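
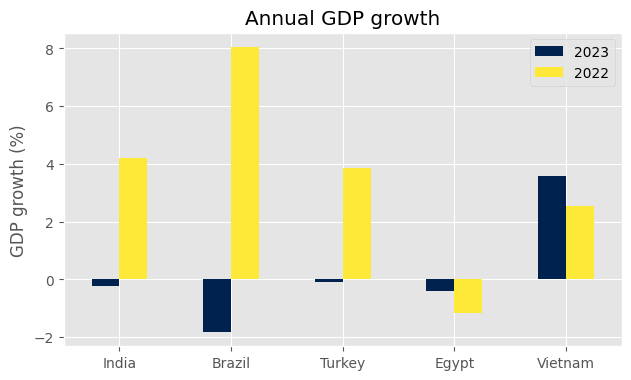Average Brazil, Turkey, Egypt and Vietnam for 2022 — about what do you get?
≈ 4

(8 + 4 + -1 + 3) / 4 ≈ 4.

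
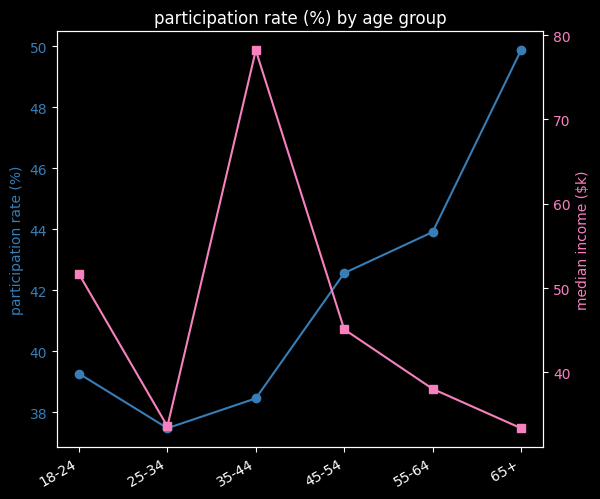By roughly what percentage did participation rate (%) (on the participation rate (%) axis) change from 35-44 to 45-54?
35-44 ≈ 38, 45-54 ≈ 42; (42 − 38) / 38 ≈ +10.5%.

≈ +10.5%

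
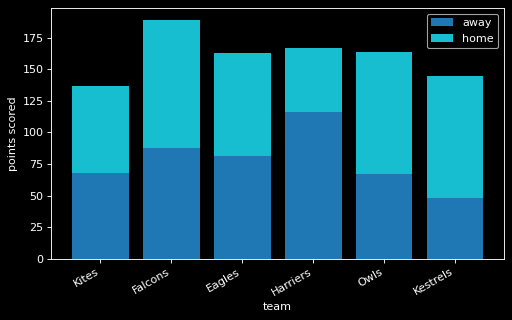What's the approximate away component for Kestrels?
away top ≈ 40, bottom ≈ 0; segment ≈ 40.

≈ 40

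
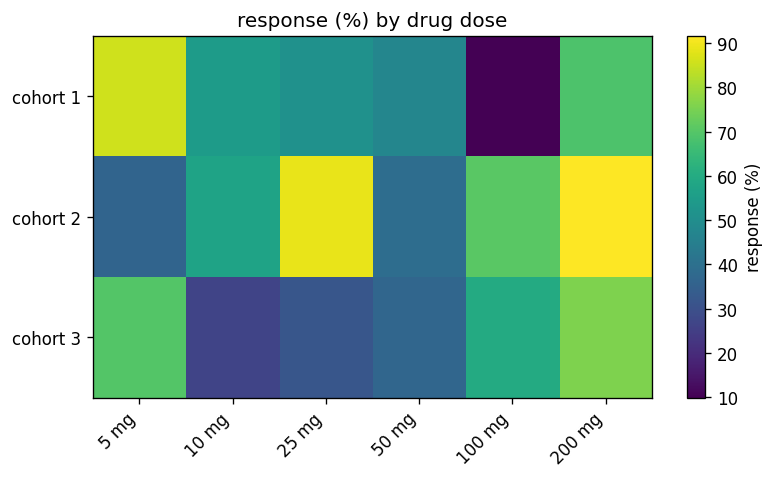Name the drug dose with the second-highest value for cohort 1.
200 mg

Top 3 for cohort 1: 5 mg ≈ 90, 200 mg ≈ 70, 10 mg ≈ 50.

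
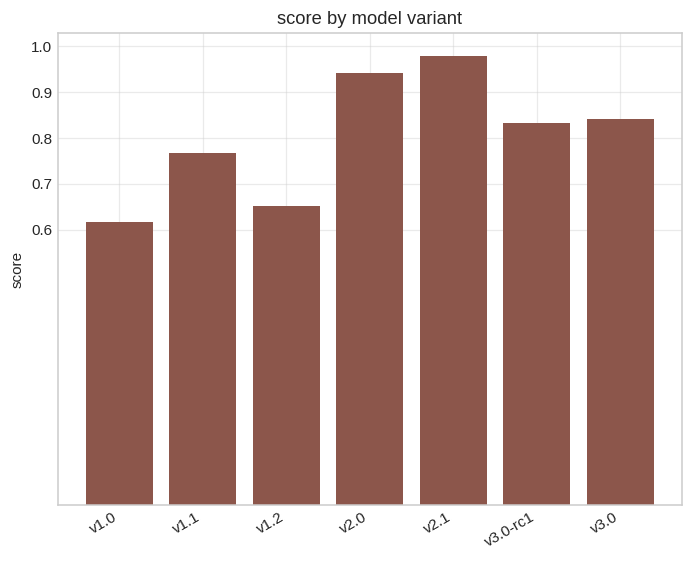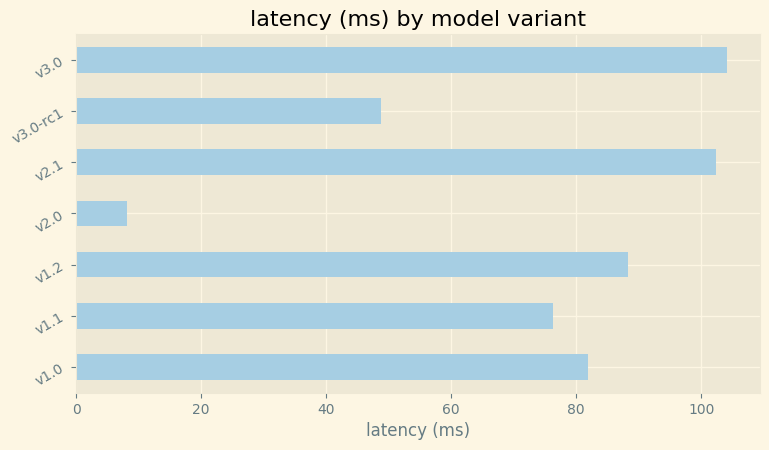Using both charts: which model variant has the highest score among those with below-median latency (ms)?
Chart 2 median latency (ms) ≈ 80; below-median model variants: v1.1, v2.0, v3.0-rc1. Among those, v2.0 has the highest score (≈ 0.9).

v2.0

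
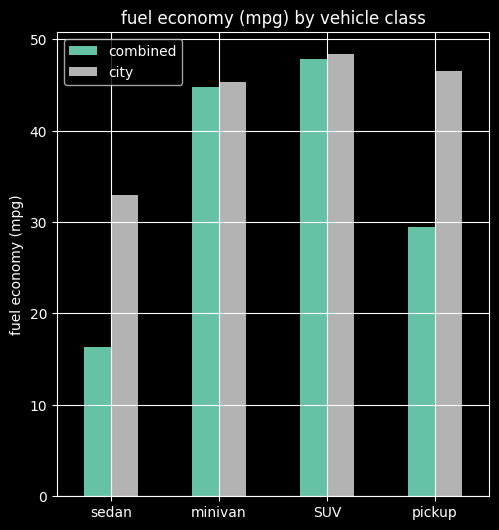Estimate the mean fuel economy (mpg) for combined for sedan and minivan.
(15 + 45) / 2 ≈ 30.

≈ 30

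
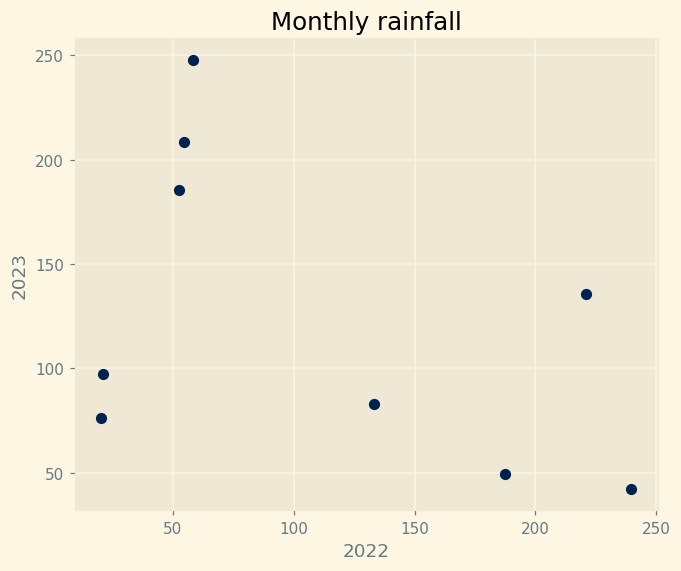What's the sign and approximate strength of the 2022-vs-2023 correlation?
Points are negatively correlated; moderate (|r| ≈ 0.5).

negative, moderate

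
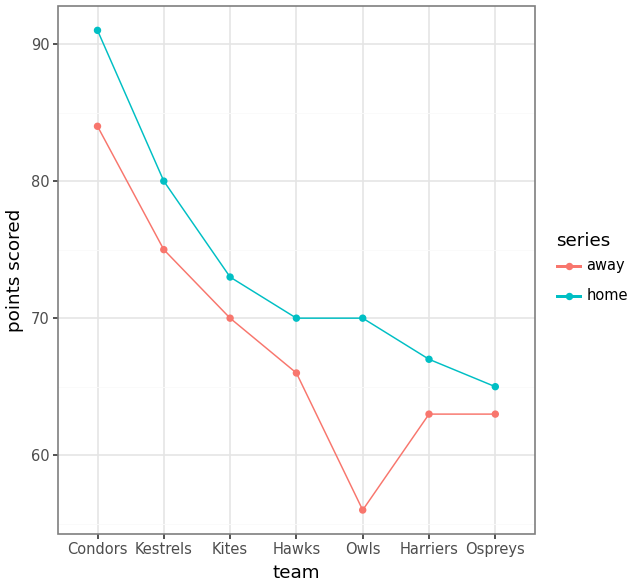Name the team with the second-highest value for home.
Kestrels

Top 3 for home: Condors ≈ 90, Kestrels ≈ 80, Kites ≈ 75.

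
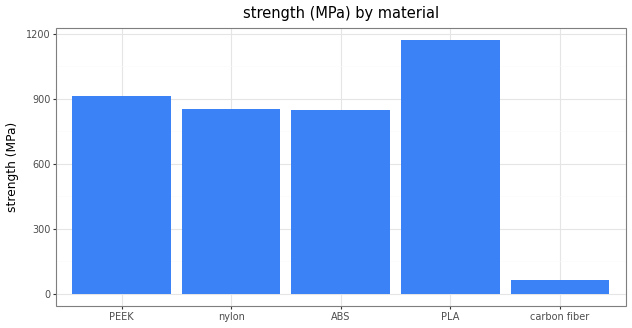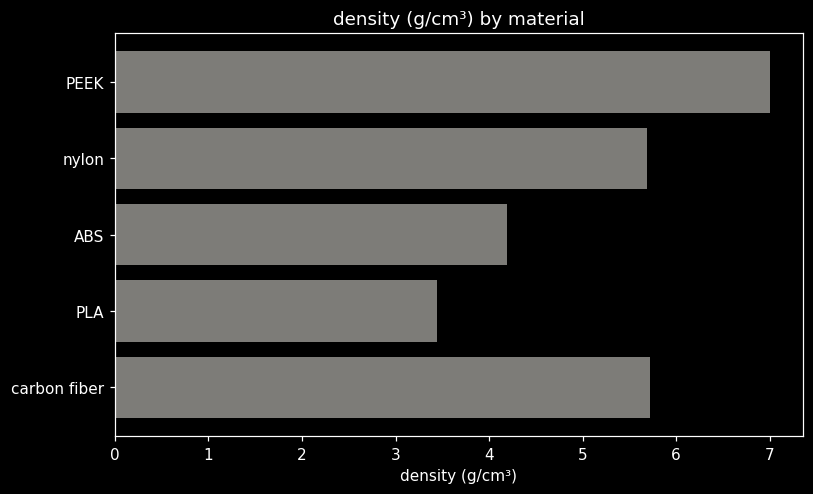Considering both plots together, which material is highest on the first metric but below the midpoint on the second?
PLA

Chart 2 median density (g/cm³) ≈ 6; below-median materials: ABS, PLA. Among those, PLA has the highest strength (MPa) (≈ 1200).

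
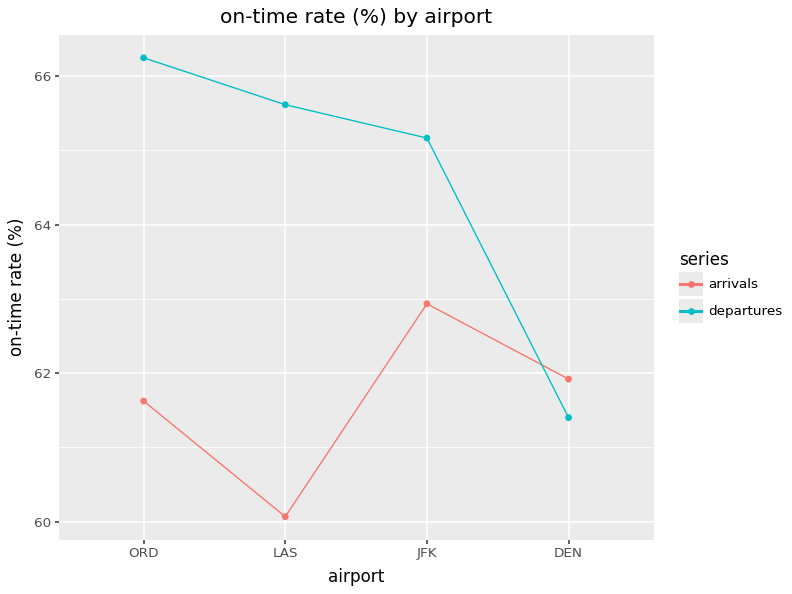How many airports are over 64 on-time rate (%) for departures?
Above 64: ORD, LAS, JFK.

3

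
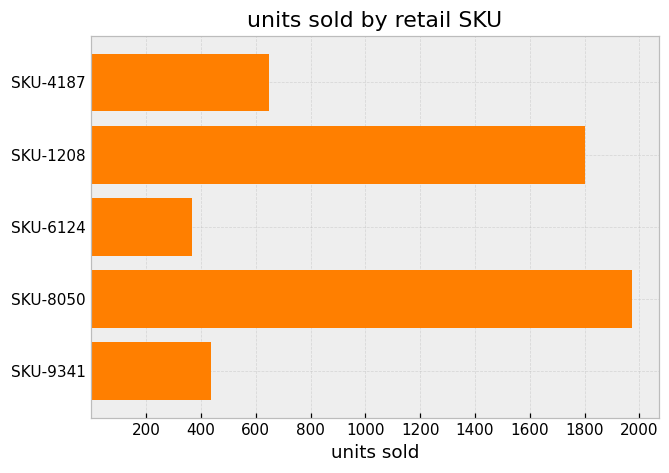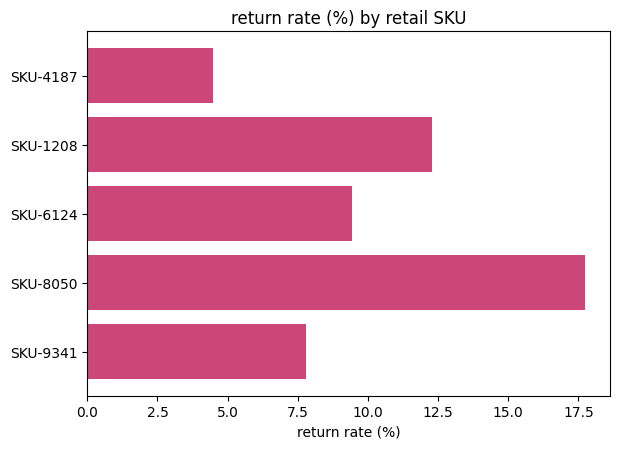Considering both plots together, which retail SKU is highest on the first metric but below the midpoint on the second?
Chart 2 median return rate (%) ≈ 10; below-median retail SKUs: SKU-4187, SKU-9341. Among those, SKU-4187 has the highest units sold (≈ 600).

SKU-4187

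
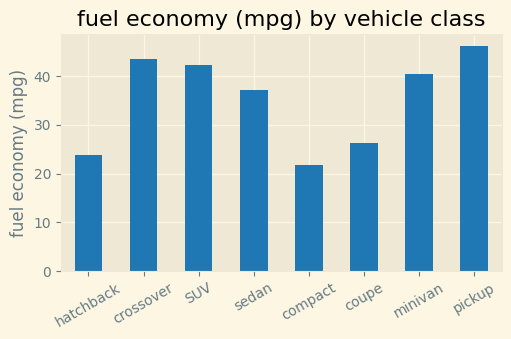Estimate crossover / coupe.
≈ 1.8×

crossover ≈ 45, coupe ≈ 25; 45/25 ≈ 1.8.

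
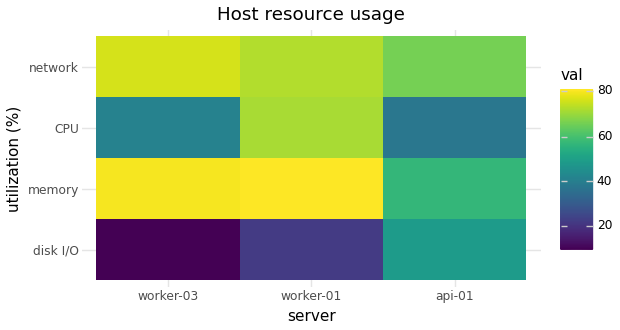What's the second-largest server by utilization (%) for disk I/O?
worker-01

Top 3 for disk I/O: api-01 ≈ 50, worker-01 ≈ 20, worker-03 ≈ 10.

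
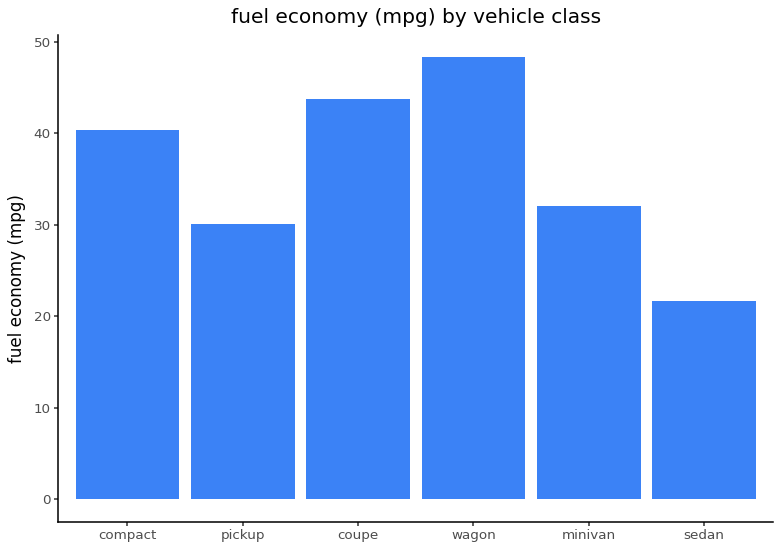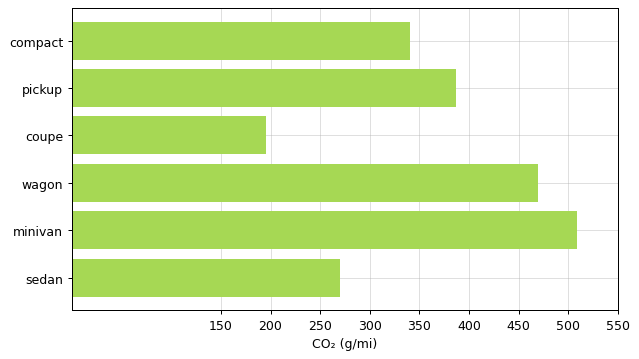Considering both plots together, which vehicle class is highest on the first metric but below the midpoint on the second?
coupe

Chart 2 median CO₂ (g/mi) ≈ 350; below-median vehicle classes: compact, coupe, sedan. Among those, coupe has the highest fuel economy (mpg) (≈ 45).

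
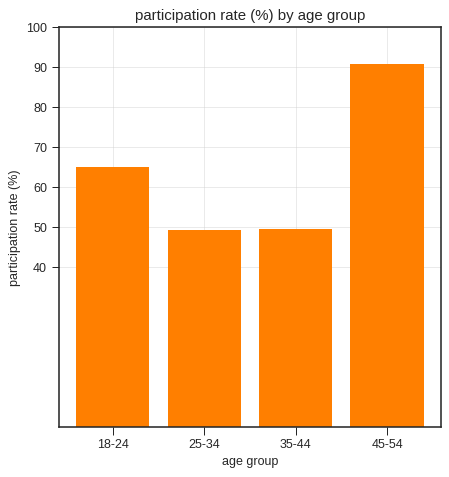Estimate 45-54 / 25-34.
45-54 ≈ 90, 25-34 ≈ 50; 90/50 ≈ 1.8.

≈ 1.8×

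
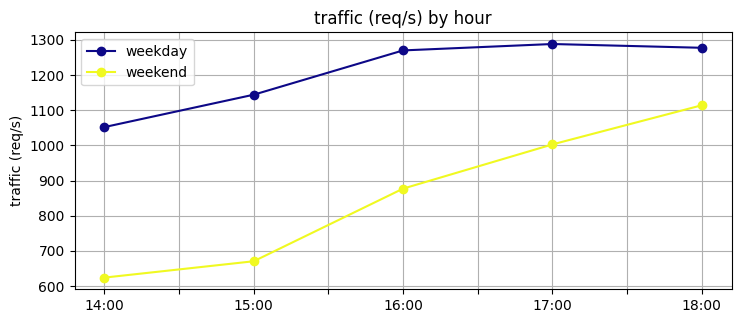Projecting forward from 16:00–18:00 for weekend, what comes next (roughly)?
Last three: 900, 1000, 1100 → slope ≈ 100/step → next ≈ 1200.

≈ 1200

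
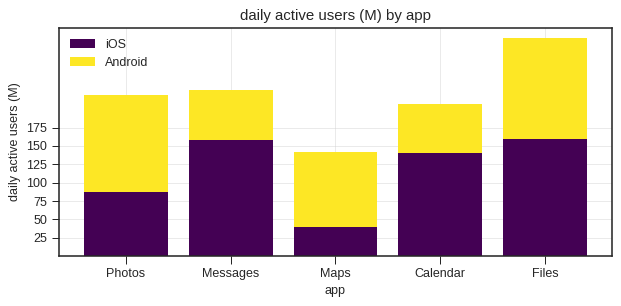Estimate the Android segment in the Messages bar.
≈ 75

Android top ≈ 225, bottom ≈ 150; segment ≈ 75.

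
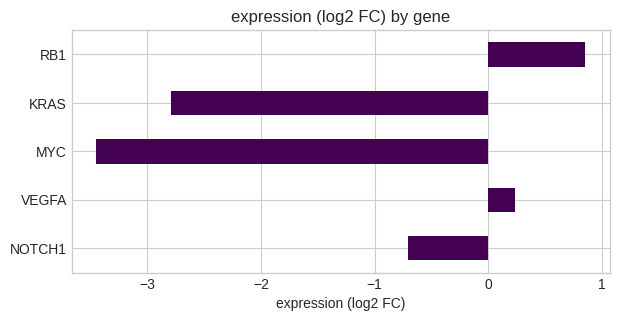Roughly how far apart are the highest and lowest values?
Max RB1 ≈ 1.0, min MYC ≈ -3.5; range ≈ 4.5.

≈ 4.5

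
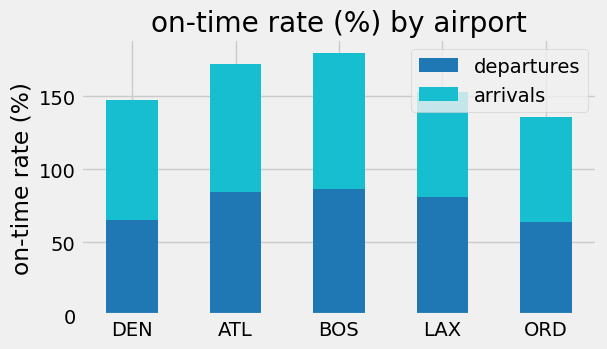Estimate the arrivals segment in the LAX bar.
≈ 80

arrivals top ≈ 160, bottom ≈ 80; segment ≈ 80.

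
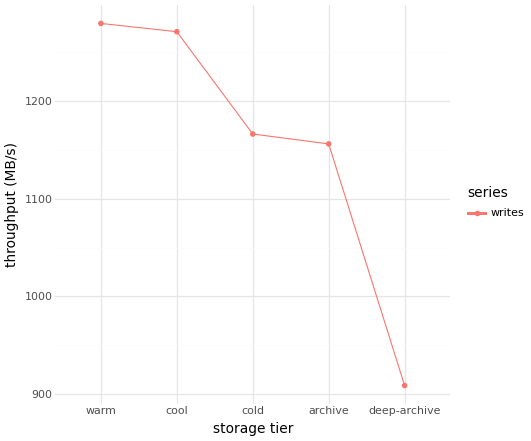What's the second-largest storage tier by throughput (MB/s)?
Top 3: warm ≈ 1300, cool ≈ 1250, cold ≈ 1150.

cool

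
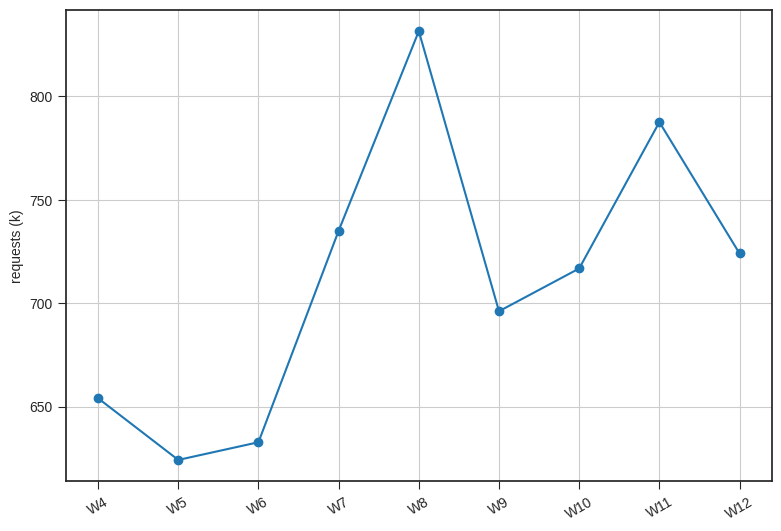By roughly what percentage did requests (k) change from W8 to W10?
W8 ≈ 840, W10 ≈ 720; (720 − 840) / 840 ≈ -14.3%.

≈ -14.3%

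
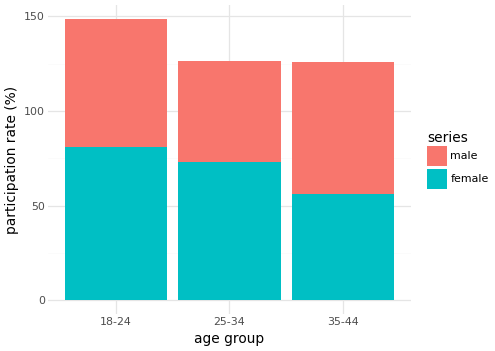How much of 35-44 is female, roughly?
female top ≈ 60, bottom ≈ 0; segment ≈ 60.

≈ 60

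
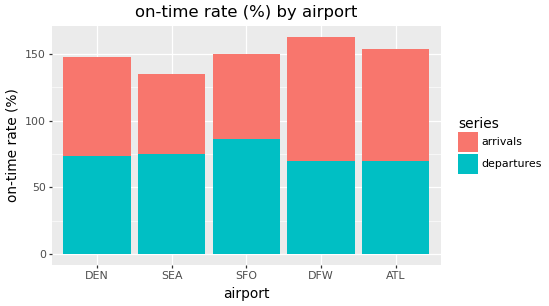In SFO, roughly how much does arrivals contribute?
arrivals top ≈ 140, bottom ≈ 80; segment ≈ 60.

≈ 60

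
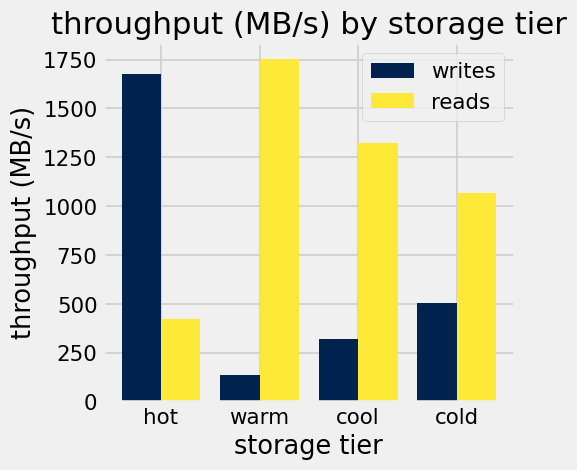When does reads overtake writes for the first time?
warm

hot: reads ≈ 400 vs writes ≈ 1600 (not yet); warm: reads ≈ 1800 vs writes ≈ 200 (first crossover).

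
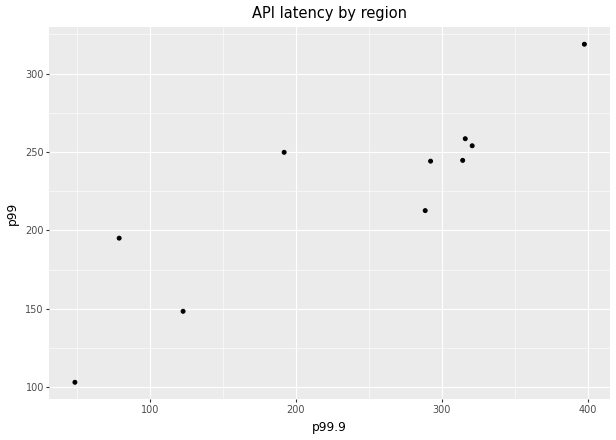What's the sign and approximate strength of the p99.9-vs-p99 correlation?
Points are positively correlated; strong (|r| ≈ 0.9).

positive, strong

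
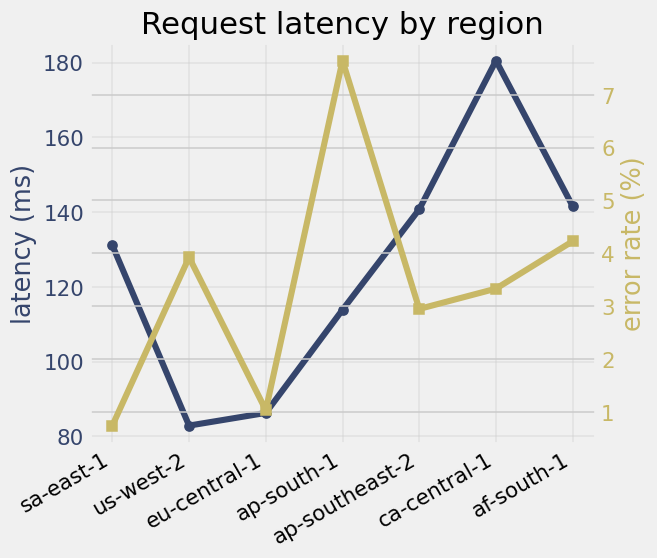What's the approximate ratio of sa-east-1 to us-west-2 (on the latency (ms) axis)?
sa-east-1 ≈ 130, us-west-2 ≈ 80; 130/80 ≈ 1.62.

≈ 1.62×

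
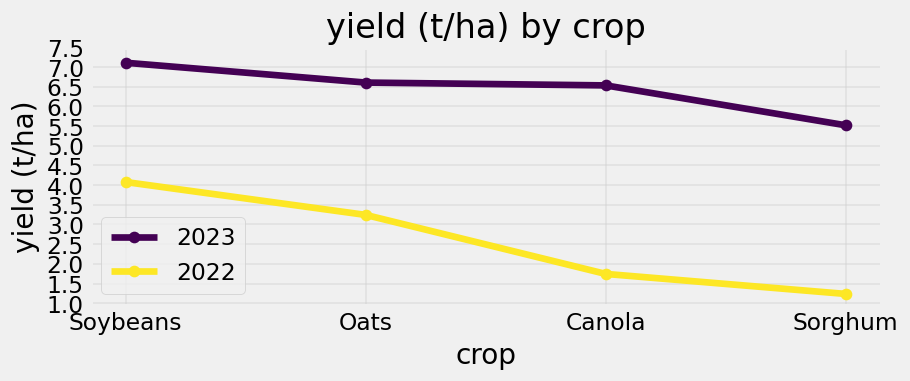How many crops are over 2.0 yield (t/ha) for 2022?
2

Above 2.0: Soybeans, Oats.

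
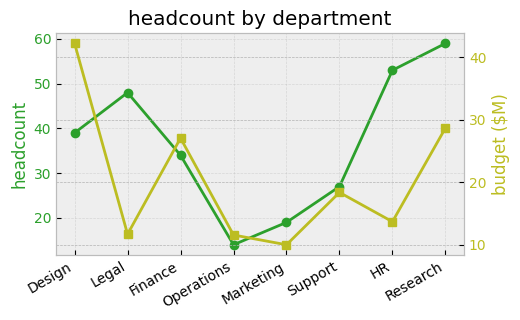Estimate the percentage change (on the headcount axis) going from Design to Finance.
Design ≈ 40, Finance ≈ 35; (35 − 40) / 40 ≈ -12.5%.

≈ -12.5%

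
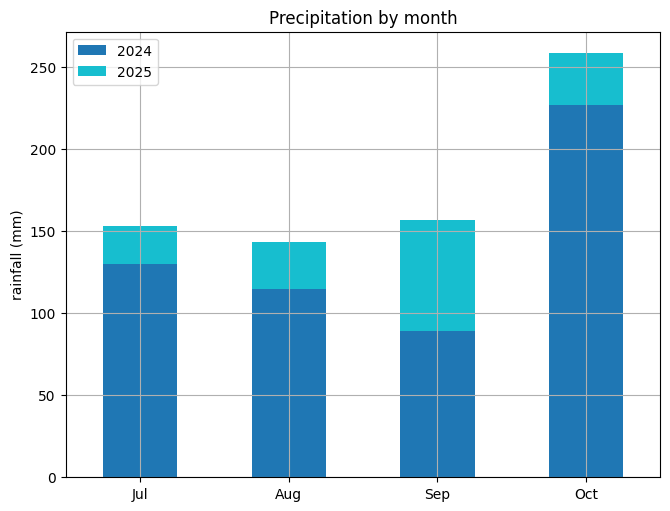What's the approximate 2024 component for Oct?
2024 top ≈ 225, bottom ≈ 0; segment ≈ 225.

≈ 225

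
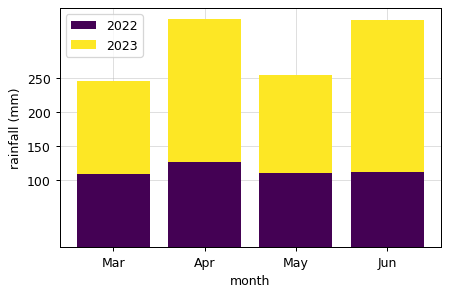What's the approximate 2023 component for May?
≈ 150

2023 top ≈ 250, bottom ≈ 100; segment ≈ 150.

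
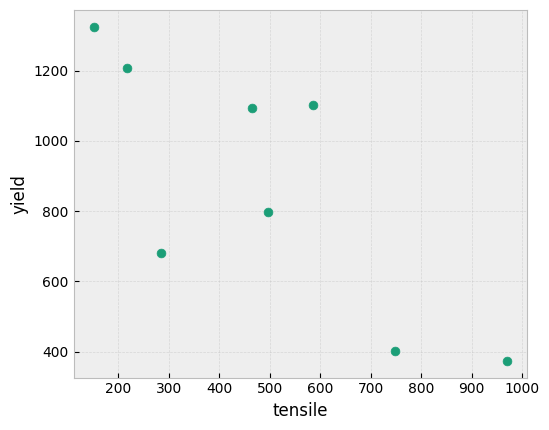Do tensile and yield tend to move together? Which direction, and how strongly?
negative, strong

Points are negatively correlated; strong (|r| ≈ 0.8).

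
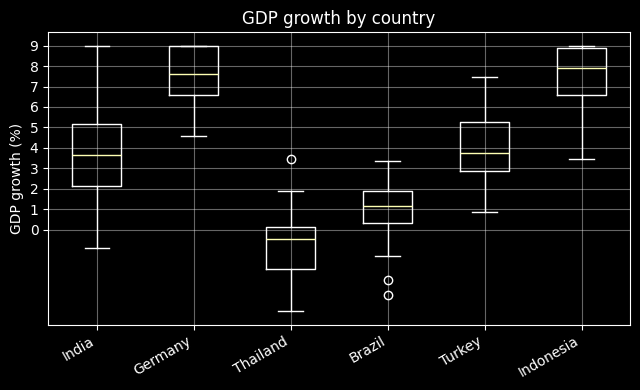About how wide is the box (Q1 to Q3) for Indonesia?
Q3 ≈ 9, Q1 ≈ 7; IQR ≈ 2.

≈ 2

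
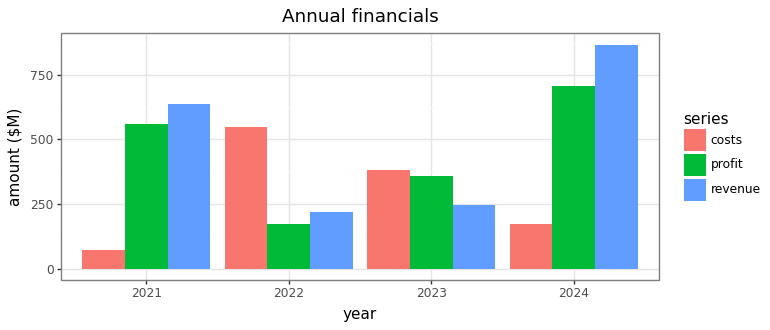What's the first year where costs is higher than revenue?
2021: costs ≈ 100 vs revenue ≈ 600 (not yet); 2022: costs ≈ 500 vs revenue ≈ 200 (first crossover).

2022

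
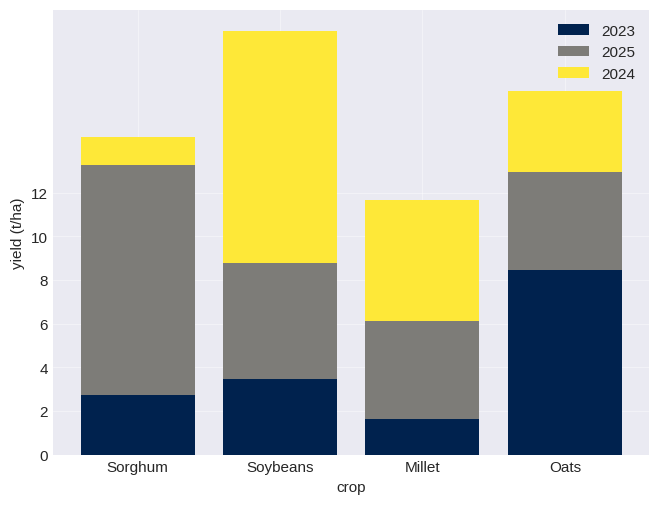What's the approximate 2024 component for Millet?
2024 top ≈ 12, bottom ≈ 6; segment ≈ 6.

≈ 6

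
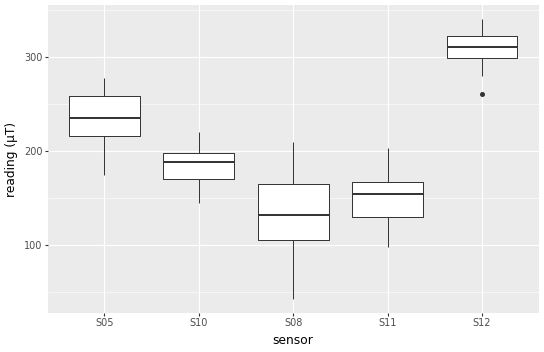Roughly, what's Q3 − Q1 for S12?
≈ 20

Q3 ≈ 320, Q1 ≈ 300; IQR ≈ 20.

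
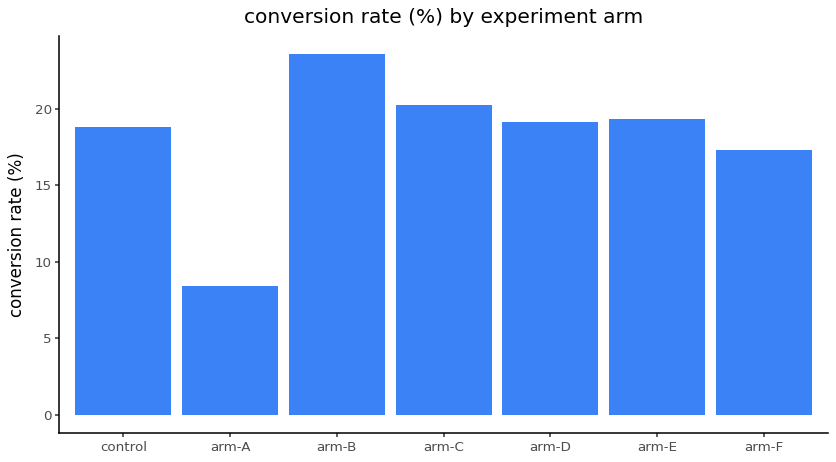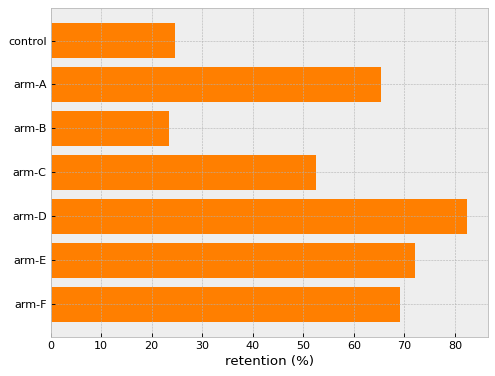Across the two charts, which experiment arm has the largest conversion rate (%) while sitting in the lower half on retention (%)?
Chart 2 median retention (%) ≈ 70; below-median experiment arms: control, arm-B, arm-C. Among those, arm-B has the highest conversion rate (%) (≈ 25).

arm-B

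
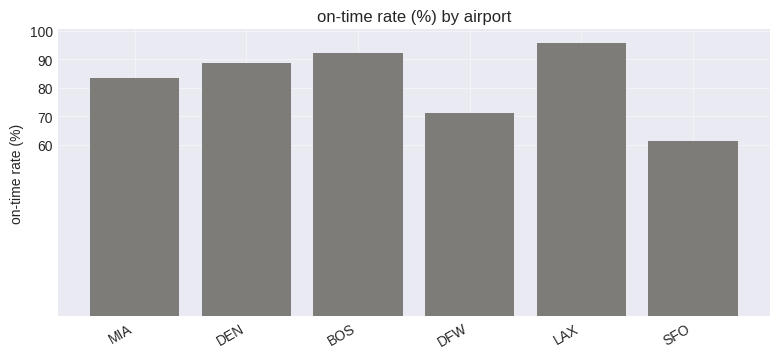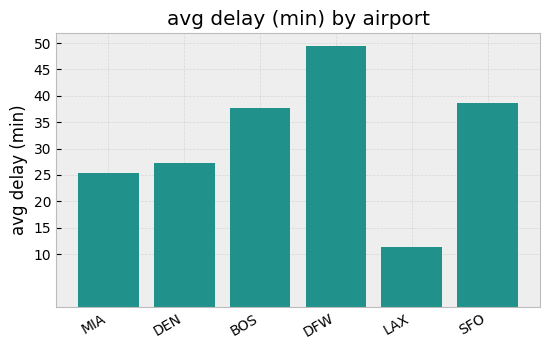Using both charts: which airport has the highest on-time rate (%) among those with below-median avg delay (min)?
Chart 2 median avg delay (min) ≈ 30; below-median airports: MIA, DEN, LAX. Among those, LAX has the highest on-time rate (%) (≈ 100).

LAX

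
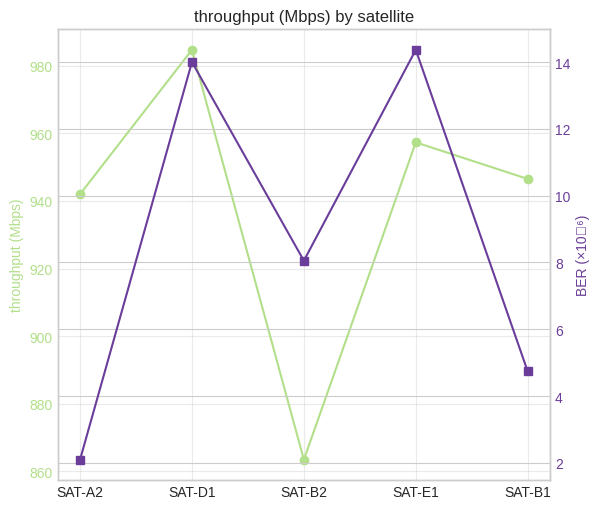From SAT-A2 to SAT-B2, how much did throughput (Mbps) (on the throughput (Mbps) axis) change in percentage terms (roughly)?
≈ -8.5%

SAT-A2 ≈ 940, SAT-B2 ≈ 860; (860 − 940) / 940 ≈ -8.5%.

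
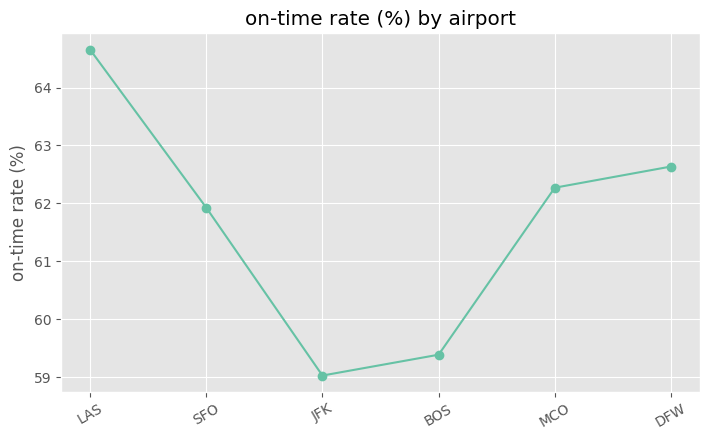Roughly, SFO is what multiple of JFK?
≈ 1.05×

SFO ≈ 62.0, JFK ≈ 59.0; 62.0/59.0 ≈ 1.05.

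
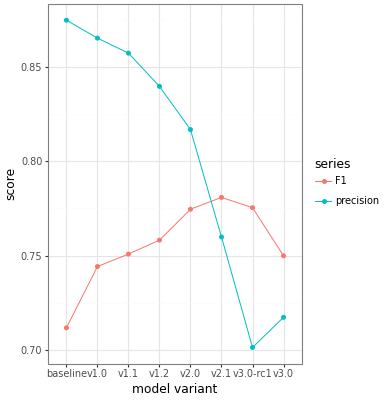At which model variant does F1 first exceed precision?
v2.1

v2.0: F1 ≈ 0.78 vs precision ≈ 0.82 (not yet); v2.1: F1 ≈ 0.78 vs precision ≈ 0.76 (first crossover).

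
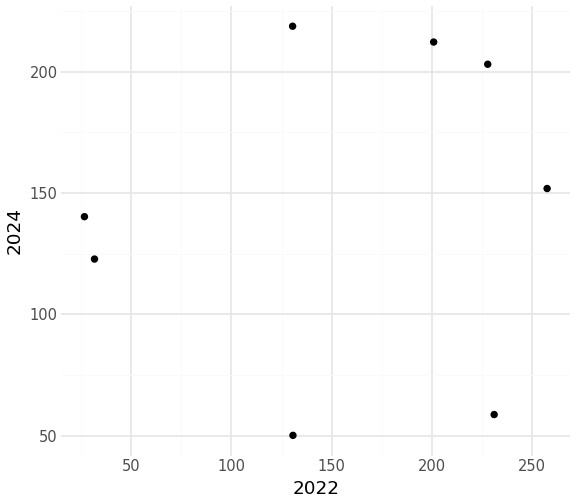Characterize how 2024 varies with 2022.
Points are roughly uncorrelated; weak (|r| ≈ 0.1).

no clear correlation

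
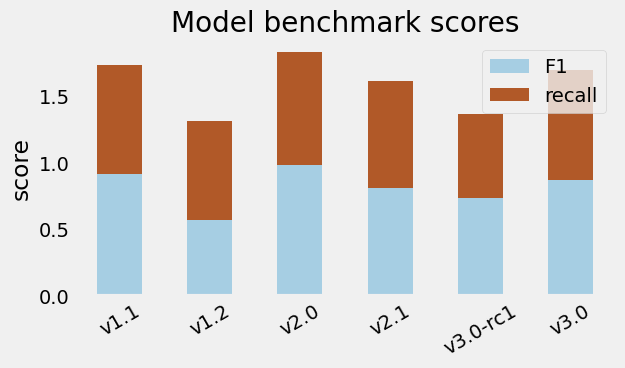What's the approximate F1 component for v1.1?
F1 top ≈ 1.0, bottom ≈ 0.0; segment ≈ 1.0.

≈ 1.0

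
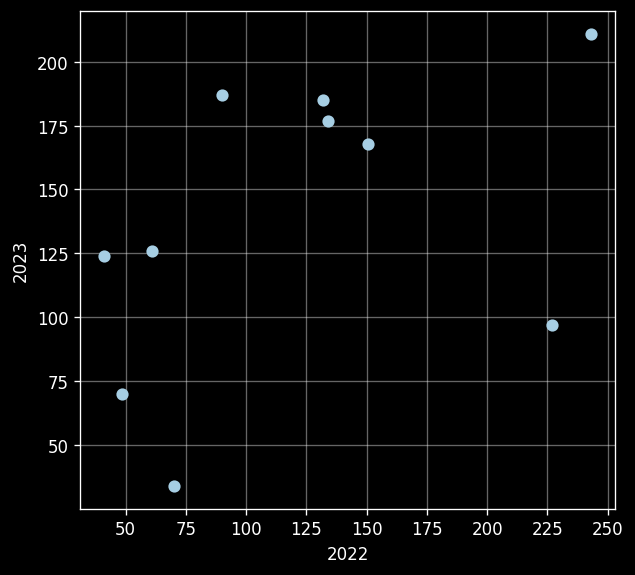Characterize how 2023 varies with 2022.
positive, moderate

Points are positively correlated; moderate (|r| ≈ 0.5).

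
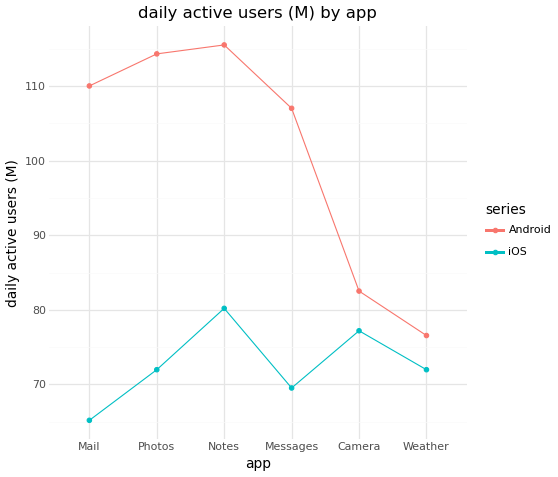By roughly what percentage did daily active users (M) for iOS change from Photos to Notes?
≈ +14.3%

Photos ≈ 70, Notes ≈ 80; (80 − 70) / 70 ≈ +14.3%.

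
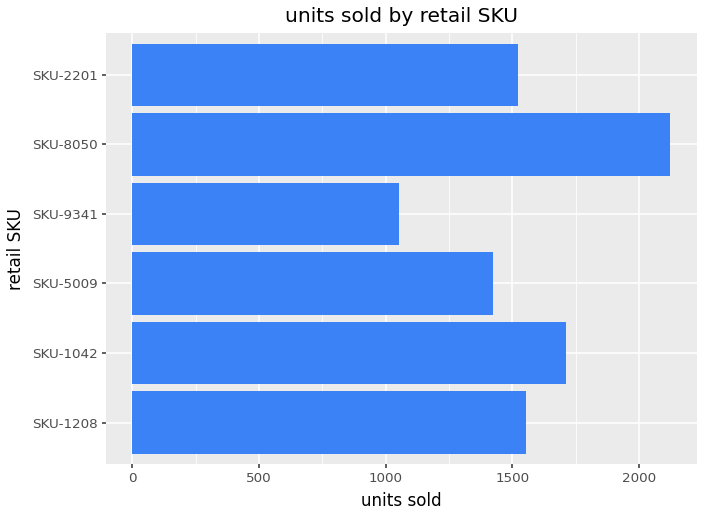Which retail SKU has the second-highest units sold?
Top 3: SKU-8050 ≈ 2200, SKU-1042 ≈ 1800, SKU-1208 ≈ 1600.

SKU-1042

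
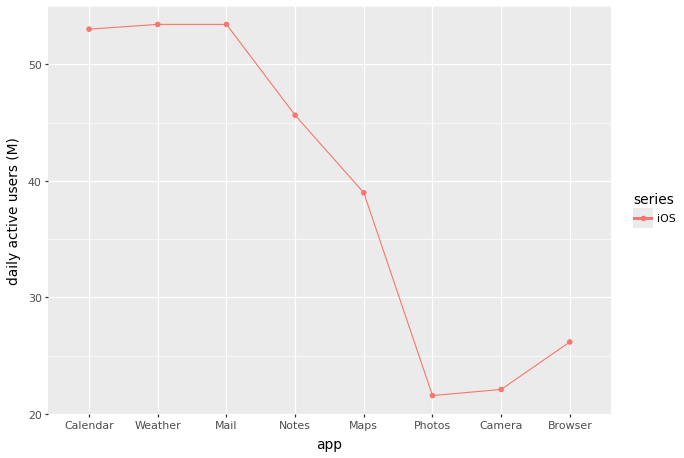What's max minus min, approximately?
Max Weather ≈ 55, min Photos ≈ 20; range ≈ 35.

≈ 35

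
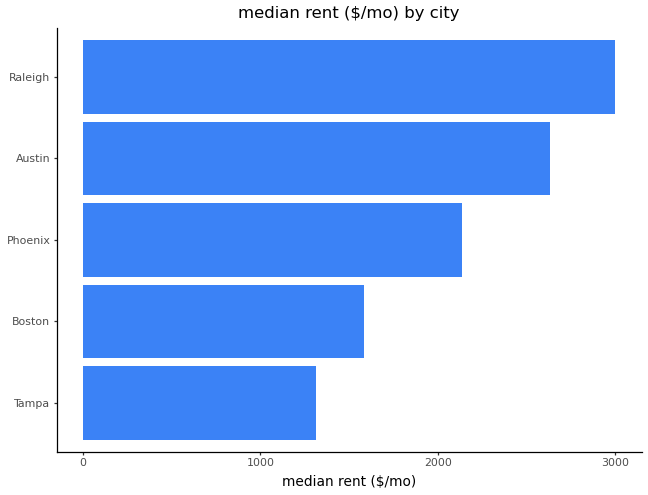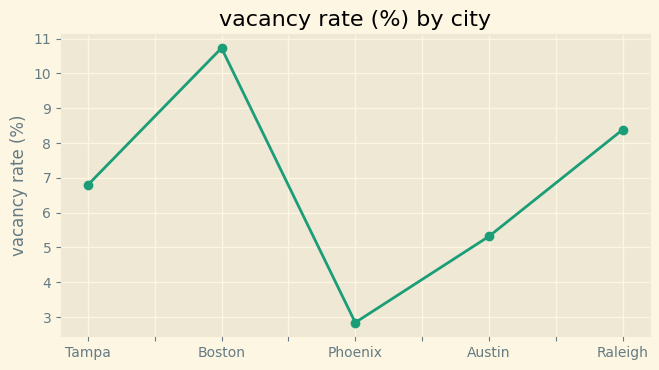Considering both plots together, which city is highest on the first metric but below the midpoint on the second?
Chart 2 median vacancy rate (%) ≈ 7; below-median cities: Phoenix, Austin. Among those, Austin has the highest median rent ($/mo) (≈ 2500).

Austin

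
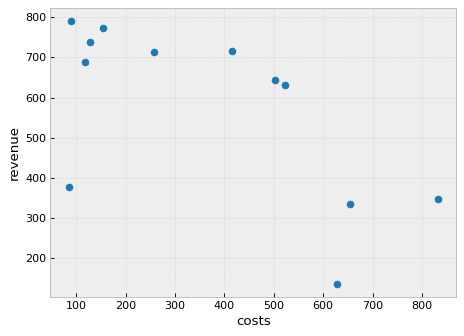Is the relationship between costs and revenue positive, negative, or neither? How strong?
Points are negatively correlated; moderate (|r| ≈ 0.6).

negative, moderate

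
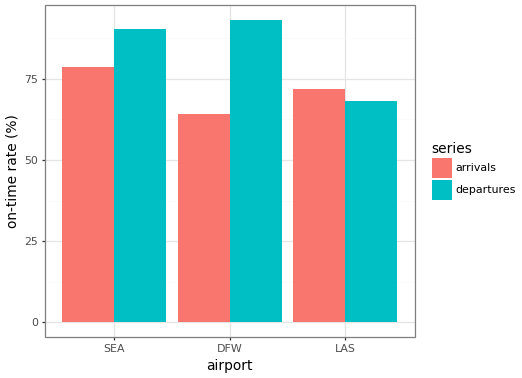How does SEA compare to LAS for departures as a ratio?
SEA ≈ 90, LAS ≈ 70; 90/70 ≈ 1.29.

≈ 1.29×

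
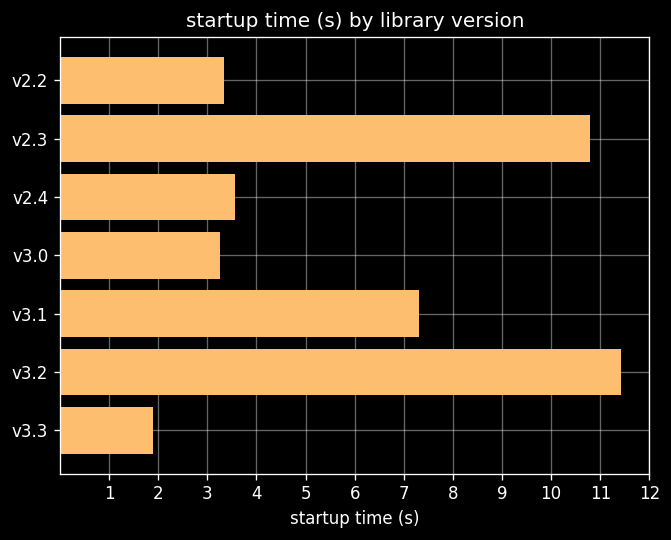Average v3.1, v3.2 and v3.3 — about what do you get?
(7 + 11 + 2) / 3 ≈ 7.

≈ 7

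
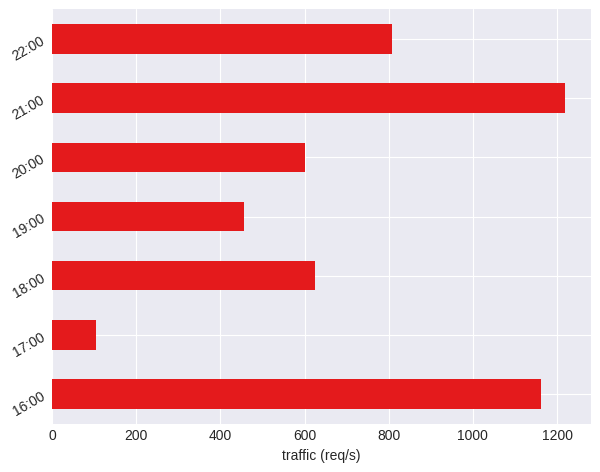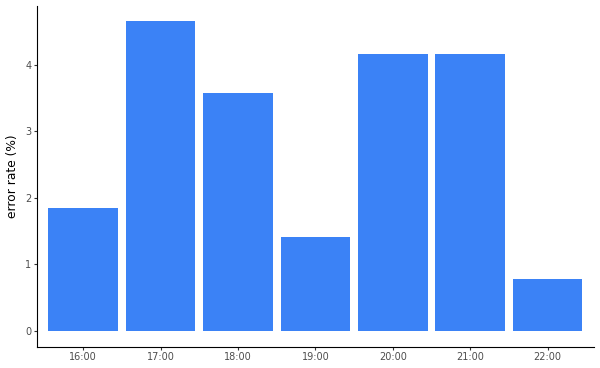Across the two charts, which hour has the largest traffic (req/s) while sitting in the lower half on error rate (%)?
16:00

Chart 2 median error rate (%) ≈ 3.5; below-median hours: 16:00, 19:00, 22:00. Among those, 16:00 has the highest traffic (req/s) (≈ 1200).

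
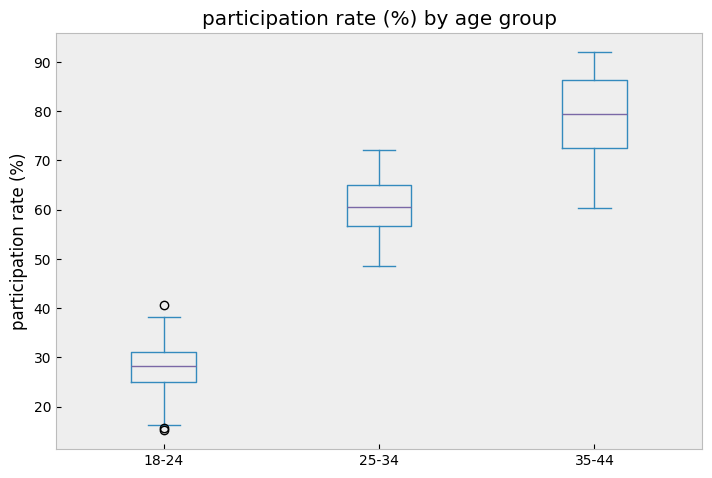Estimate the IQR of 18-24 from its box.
≈ 5

Q3 ≈ 30, Q1 ≈ 25; IQR ≈ 5.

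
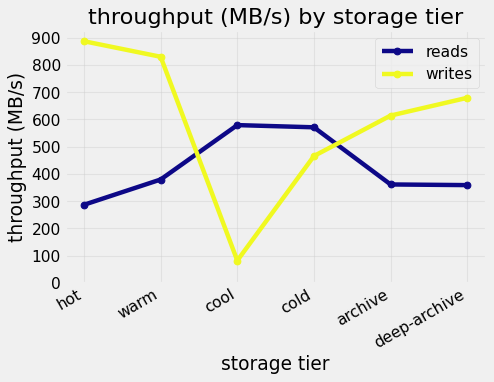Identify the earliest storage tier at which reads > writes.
cool

warm: reads ≈ 400 vs writes ≈ 800 (not yet); cool: reads ≈ 600 vs writes ≈ 100 (first crossover).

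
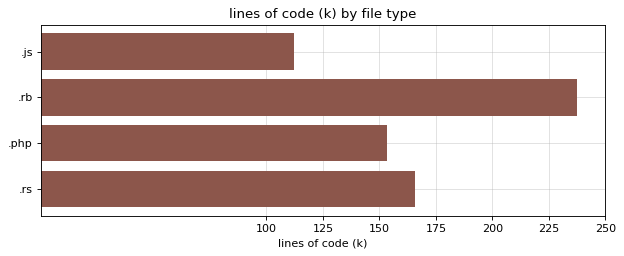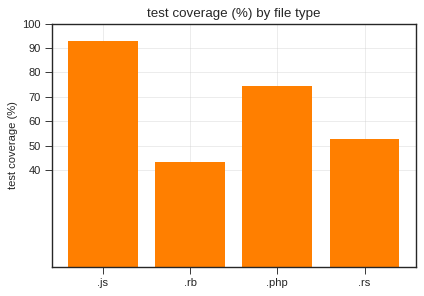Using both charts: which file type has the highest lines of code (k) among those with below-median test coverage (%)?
Chart 2 median test coverage (%) ≈ 60; below-median file types: .rb, .rs. Among those, .rb has the highest lines of code (k) (≈ 250).

.rb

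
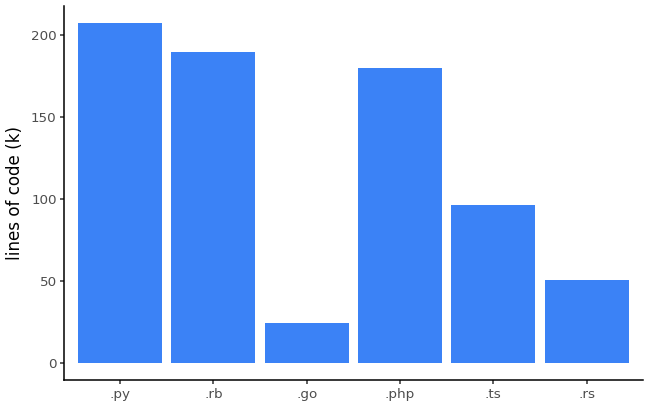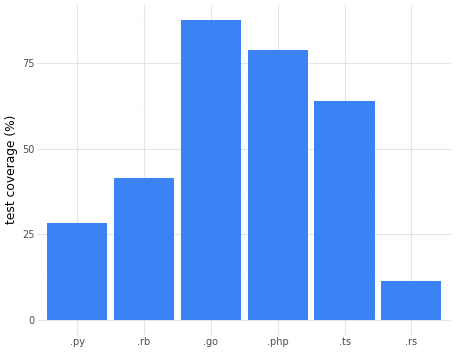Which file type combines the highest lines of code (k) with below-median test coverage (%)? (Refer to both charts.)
Chart 2 median test coverage (%) ≈ 50; below-median file types: .py, .rb, .rs. Among those, .py has the highest lines of code (k) (≈ 200).

.py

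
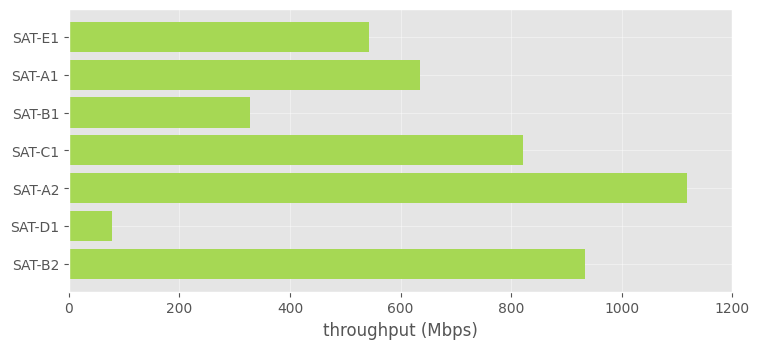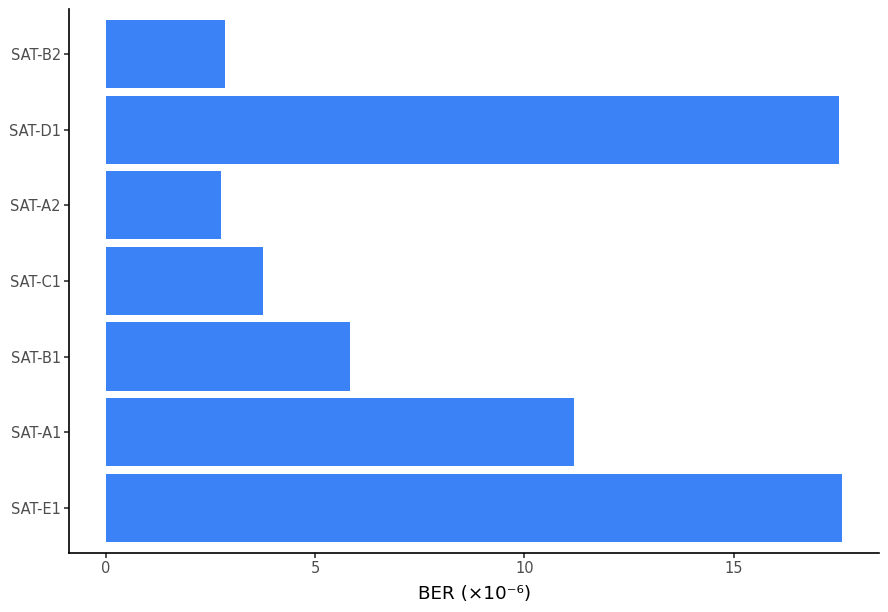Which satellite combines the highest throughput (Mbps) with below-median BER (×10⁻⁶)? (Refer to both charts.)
Chart 2 median BER (×10⁻⁶) ≈ 6; below-median satellites: SAT-C1, SAT-A2, SAT-B2. Among those, SAT-A2 has the highest throughput (Mbps) (≈ 1200).

SAT-A2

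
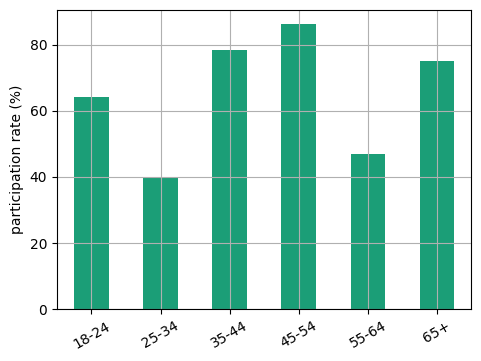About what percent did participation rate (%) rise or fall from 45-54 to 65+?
45-54 ≈ 90, 65+ ≈ 80; (80 − 90) / 90 ≈ -11.1%.

≈ -11.1%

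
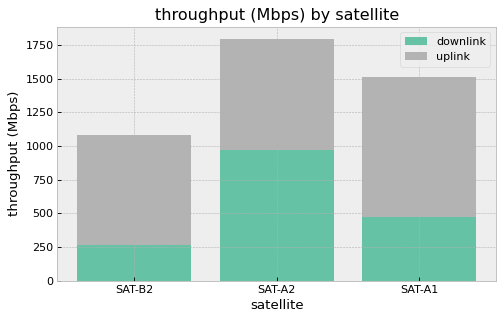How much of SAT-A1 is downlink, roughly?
≈ 400

downlink top ≈ 400, bottom ≈ 0; segment ≈ 400.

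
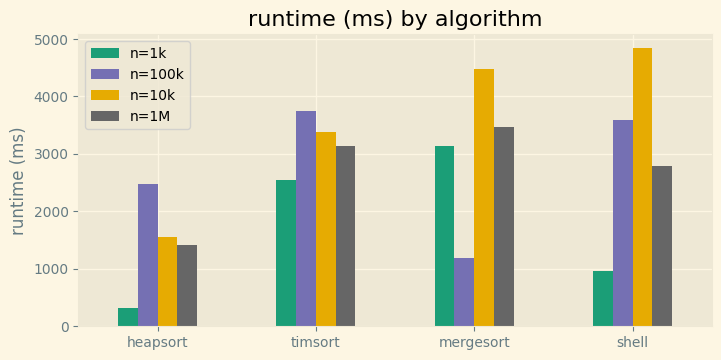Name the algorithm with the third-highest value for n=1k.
shell

Top 4 for n=1k: mergesort ≈ 3000, timsort ≈ 2500, shell ≈ 1000, heapsort ≈ 500.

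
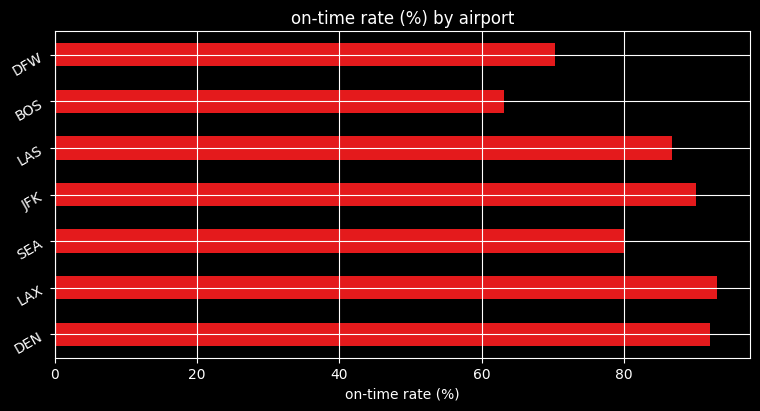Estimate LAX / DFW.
LAX ≈ 90, DFW ≈ 70; 90/70 ≈ 1.29.

≈ 1.29×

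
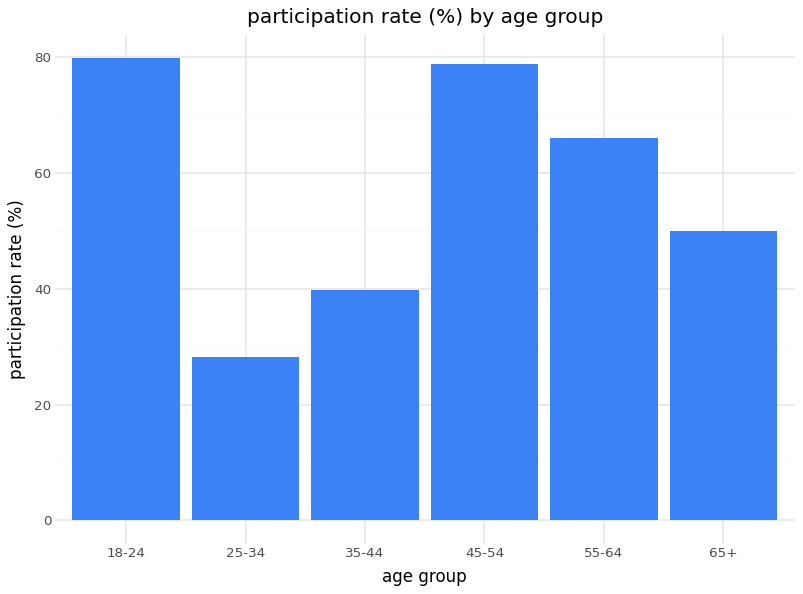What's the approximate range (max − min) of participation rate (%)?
Max 18-24 ≈ 80, min 25-34 ≈ 30; range ≈ 50.

≈ 50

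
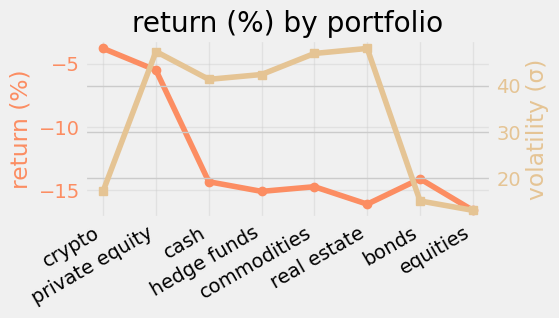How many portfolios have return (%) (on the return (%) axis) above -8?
Above -8: crypto, private equity.

2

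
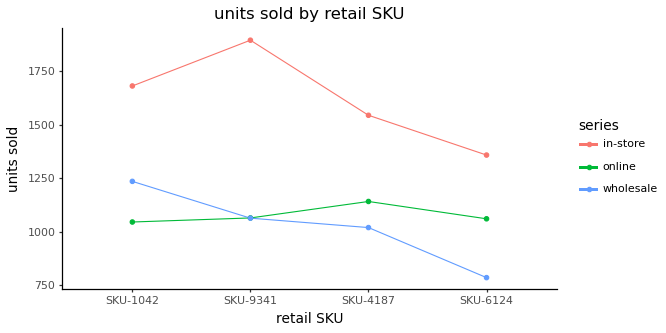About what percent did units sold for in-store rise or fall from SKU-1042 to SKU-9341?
SKU-1042 ≈ 1700, SKU-9341 ≈ 1900; (1900 − 1700) / 1700 ≈ +11.8%.

≈ +11.8%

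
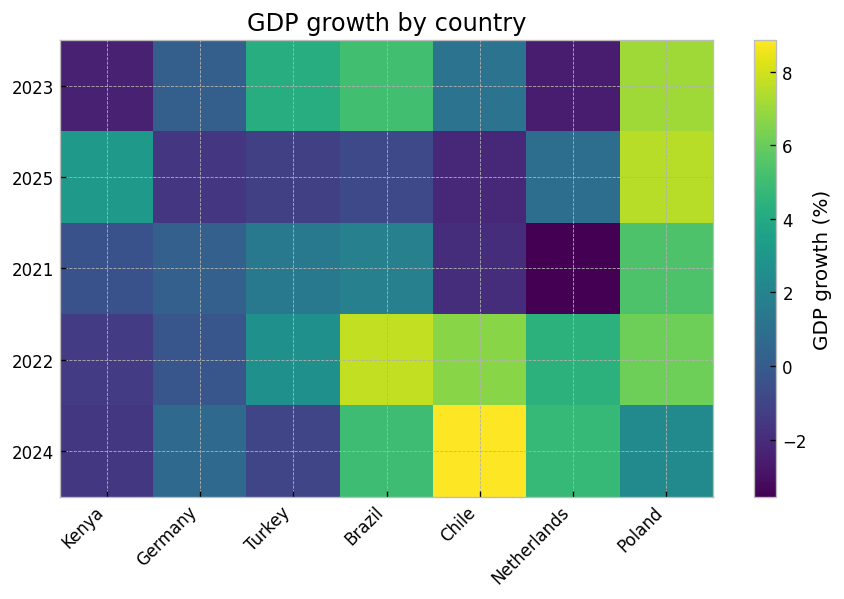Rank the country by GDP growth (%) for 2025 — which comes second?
Kenya

Top 3 for 2025: Poland ≈ 8, Kenya ≈ 4, Netherlands ≈ 0.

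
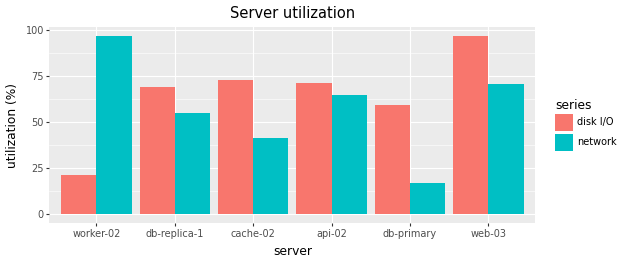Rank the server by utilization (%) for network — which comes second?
Top 3 for network: worker-02 ≈ 100, web-03 ≈ 70, api-02 ≈ 60.

web-03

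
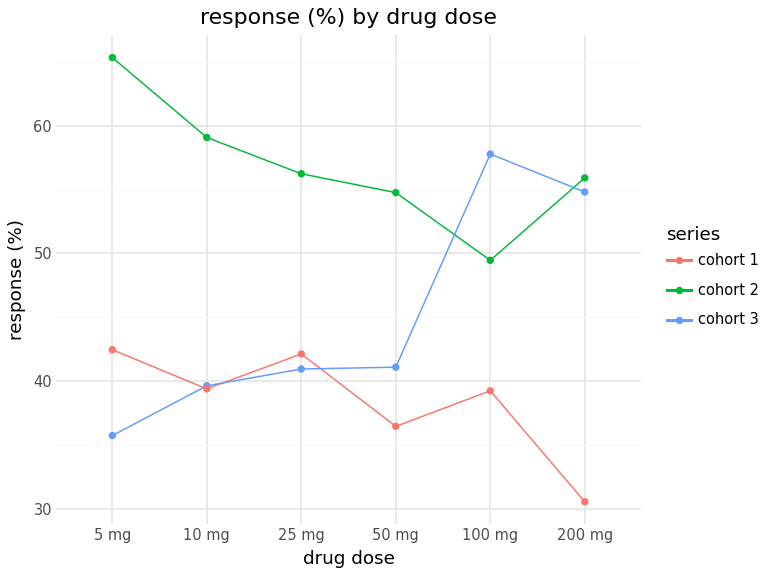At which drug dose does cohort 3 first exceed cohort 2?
100 mg

50 mg: cohort 3 ≈ 40 vs cohort 2 ≈ 55 (not yet); 100 mg: cohort 3 ≈ 60 vs cohort 2 ≈ 50 (first crossover).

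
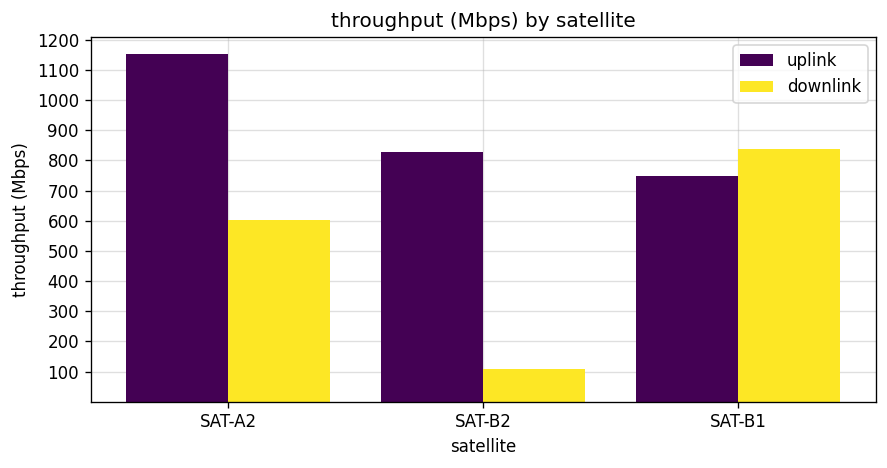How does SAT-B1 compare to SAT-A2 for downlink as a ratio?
≈ 1.33×

SAT-B1 ≈ 800, SAT-A2 ≈ 600; 800/600 ≈ 1.33.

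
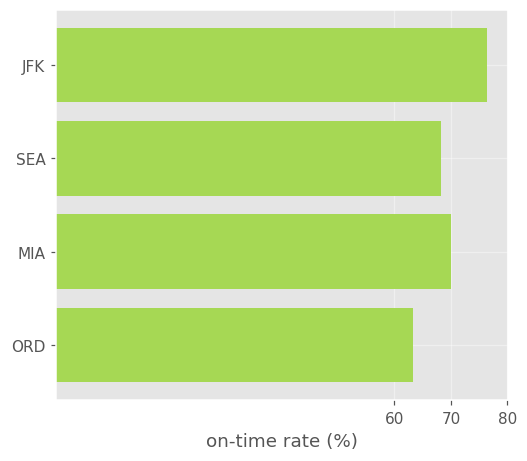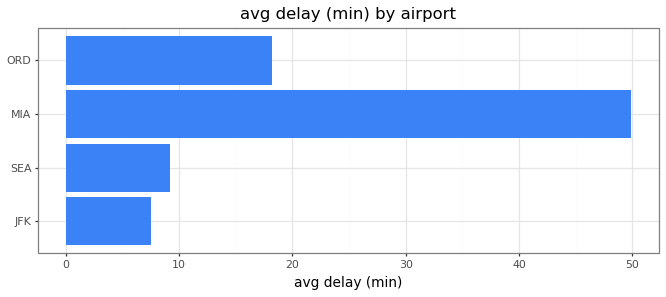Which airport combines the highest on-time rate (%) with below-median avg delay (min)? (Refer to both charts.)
Chart 2 median avg delay (min) ≈ 15; below-median airports: JFK, SEA. Among those, JFK has the highest on-time rate (%) (≈ 80).

JFK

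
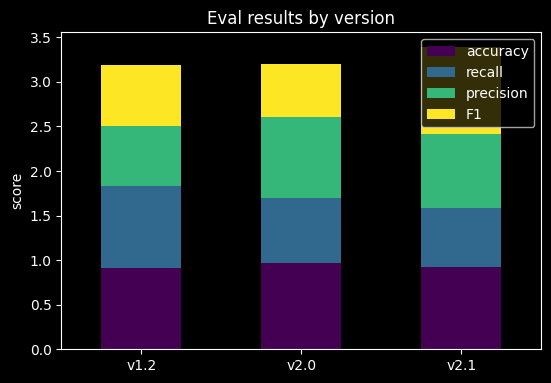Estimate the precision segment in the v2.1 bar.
precision top ≈ 2.5, bottom ≈ 1.5; segment ≈ 1.0.

≈ 1.0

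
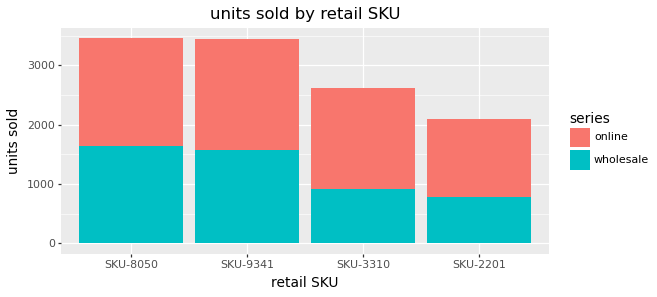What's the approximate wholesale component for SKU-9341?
≈ 1500

wholesale top ≈ 1500, bottom ≈ 0; segment ≈ 1500.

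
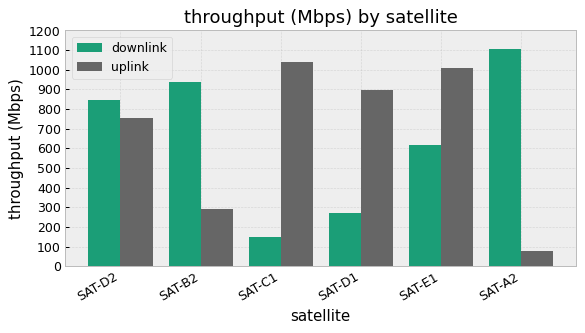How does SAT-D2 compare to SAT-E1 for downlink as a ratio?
≈ 1.33×

SAT-D2 ≈ 800, SAT-E1 ≈ 600; 800/600 ≈ 1.33.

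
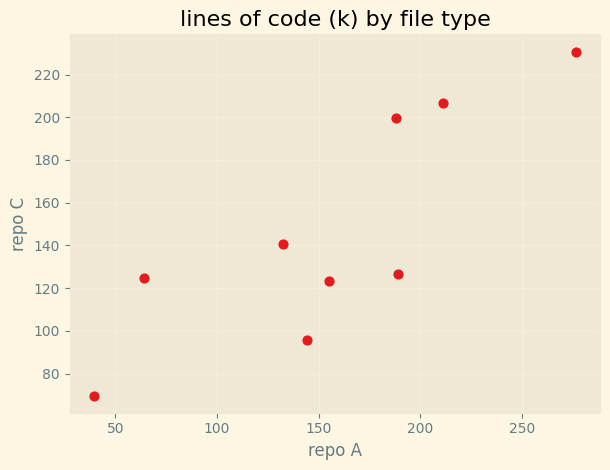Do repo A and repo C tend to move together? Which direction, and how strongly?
positive, strong

Points are positively correlated; strong (|r| ≈ 0.8).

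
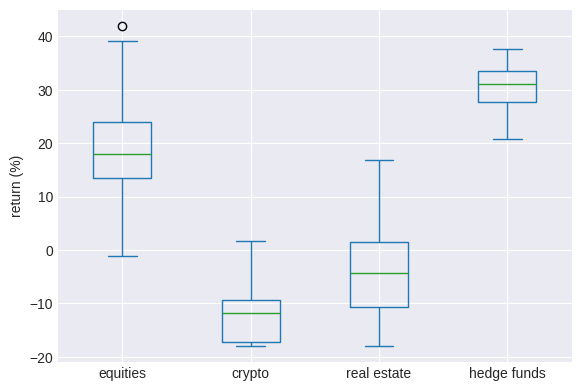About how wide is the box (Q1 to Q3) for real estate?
Q3 ≈ 0, Q1 ≈ -10; IQR ≈ 10.

≈ 10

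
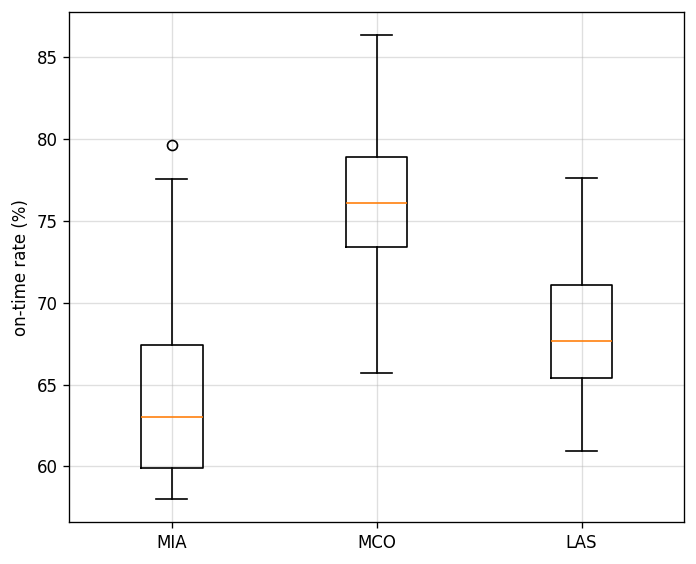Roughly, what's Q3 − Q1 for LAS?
≈ 6

Q3 ≈ 72, Q1 ≈ 66; IQR ≈ 6.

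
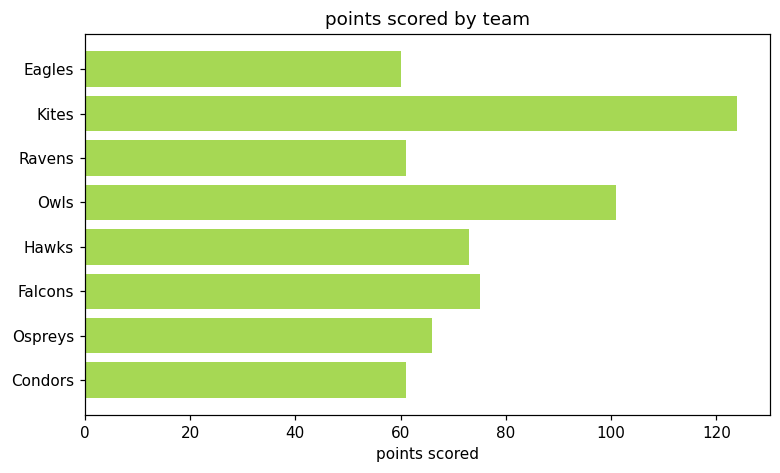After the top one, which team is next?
Owls

Top 3: Kites ≈ 120, Owls ≈ 100, Falcons ≈ 80.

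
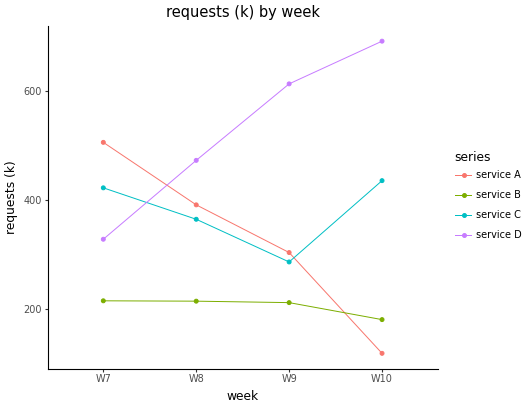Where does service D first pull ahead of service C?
W8

W7: service D ≈ 350 vs service C ≈ 400 (not yet); W8: service D ≈ 450 vs service C ≈ 350 (first crossover).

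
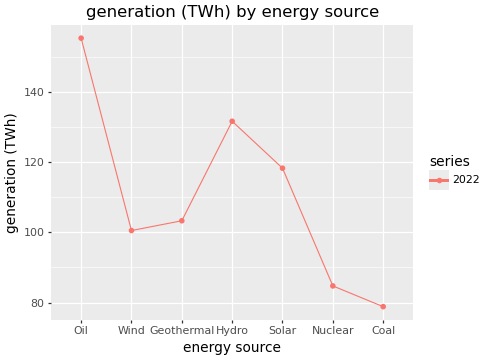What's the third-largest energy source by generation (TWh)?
Top 4: Oil ≈ 160, Hydro ≈ 130, Solar ≈ 120, Geothermal ≈ 100.

Solar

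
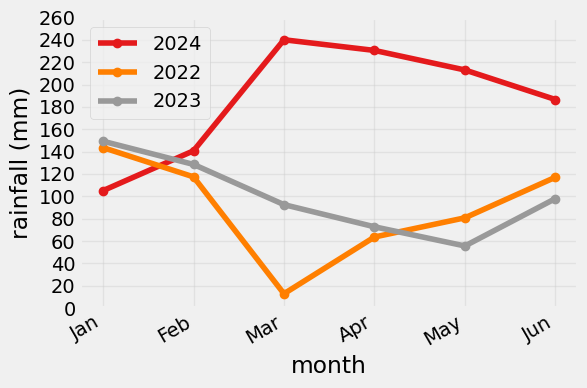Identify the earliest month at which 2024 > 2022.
Jan: 2024 ≈ 100 vs 2022 ≈ 140 (not yet); Feb: 2024 ≈ 140 vs 2022 ≈ 120 (first crossover).

Feb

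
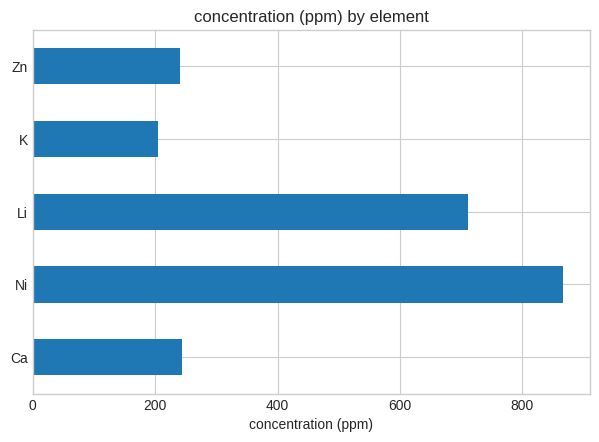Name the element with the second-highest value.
Top 3: Ni ≈ 900, Li ≈ 700, Ca ≈ 200.

Li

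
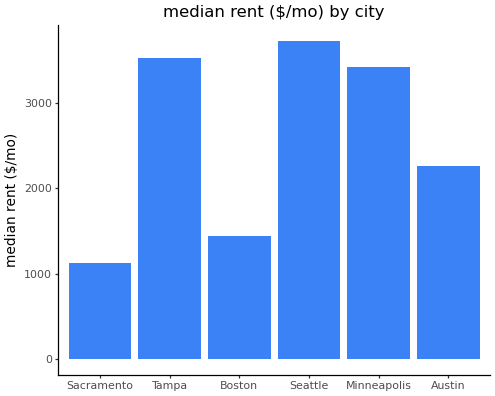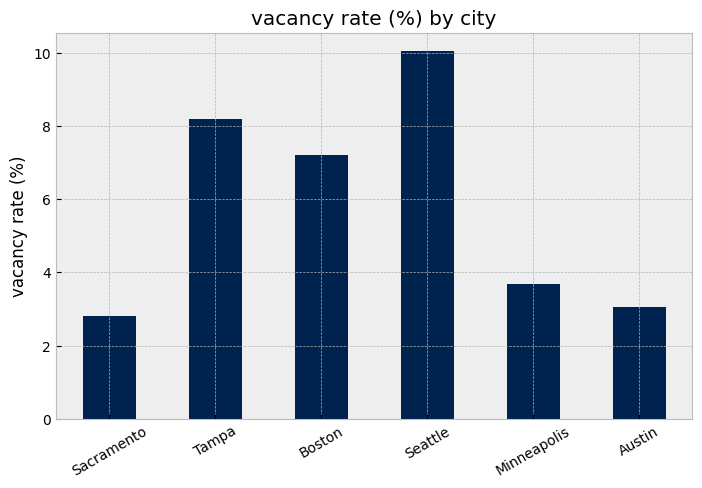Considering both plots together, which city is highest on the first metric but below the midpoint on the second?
Chart 2 median vacancy rate (%) ≈ 5; below-median cities: Sacramento, Minneapolis, Austin. Among those, Minneapolis has the highest median rent ($/mo) (≈ 3500).

Minneapolis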